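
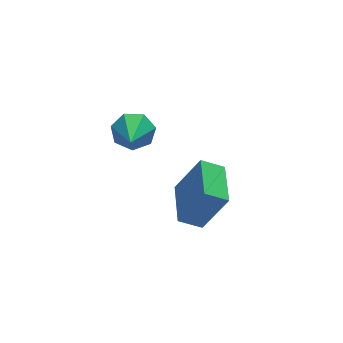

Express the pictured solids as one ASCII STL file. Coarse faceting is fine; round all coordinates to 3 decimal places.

solid 
facet normal -0.822 0.300 0.485
outer loop
vertex -2.47 -4.525 -2.626
vertex -1.708 -2.603 -2.522
vertex -3.384 -4.064 -4.46
endloop
endfacet
facet normal -0.368 -0.928 -0.050
outer loop
vertex -2.472 -4.397 -4.998
vertex -2.47 -4.525 -2.626
vertex -3.384 -4.064 -4.46
endloop
endfacet
facet normal -0.822 0.300 0.485
outer loop
vertex -3.384 -4.064 -4.46
vertex -1.708 -2.603 -2.522
vertex -2.622 -2.142 -4.356
endloop
endfacet
facet normal -0.435 0.220 -0.873
outer loop
vertex -2.622 -2.142 -4.356
vertex -2.472 -4.397 -4.998
vertex -3.384 -4.064 -4.46
endloop
endfacet
facet normal 0.435 -0.220 0.873
outer loop
vertex -2.47 -4.525 -2.626
vertex -0.796 -2.936 -3.06
vertex -1.708 -2.603 -2.522
endloop
endfacet
facet normal -0.368 -0.928 -0.050
outer loop
vertex -1.558 -4.858 -3.164
vertex -2.47 -4.525 -2.626
vertex -2.472 -4.397 -4.998
endloop
endfacet
facet normal 0.435 -0.220 0.873
outer loop
vertex -1.558 -4.858 -3.164
vertex -0.796 -2.936 -3.06
vertex -2.47 -4.525 -2.626
endloop
endfacet
facet normal 0.368 0.928 0.050
outer loop
vertex -1.708 -2.603 -2.522
vertex -0.796 -2.936 -3.06
vertex -2.622 -2.142 -4.356
endloop
endfacet
facet normal -0.435 0.220 -0.873
outer loop
vertex -1.71 -2.475 -4.894
vertex -2.472 -4.397 -4.998
vertex -2.622 -2.142 -4.356
endloop
endfacet
facet normal 0.368 0.928 0.050
outer loop
vertex -2.622 -2.142 -4.356
vertex -0.796 -2.936 -3.06
vertex -1.71 -2.475 -4.894
endloop
endfacet
facet normal 0.822 -0.300 -0.485
outer loop
vertex -1.71 -2.475 -4.894
vertex -1.558 -4.858 -3.164
vertex -2.472 -4.397 -4.998
endloop
endfacet
facet normal 0.822 -0.300 -0.485
outer loop
vertex -0.796 -2.936 -3.06
vertex -1.558 -4.858 -3.164
vertex -1.71 -2.475 -4.894
endloop
endfacet
facet normal 0.395 0.781 -0.483
outer loop
vertex -2.362 0.745 -4.138
vertex -2.889 1.343 -3.602
vertex -2.008 1.004 -3.429
endloop
endfacet
facet normal 0.600 -0.800 -0.008
outer loop
vertex -2.362 0.745 -4.138
vertex -2.008 1.004 -3.429
vertex -3.711 -0.283 -2.598
endloop
endfacet
facet normal 0.395 0.782 -0.482
outer loop
vertex -2.008 1.004 -3.429
vertex -2.889 1.343 -3.602
vertex -2.317 1.517 -2.851
endloop
endfacet
facet normal 0.624 -0.388 0.678
outer loop
vertex -2.008 1.004 -3.429
vertex -2.317 1.517 -2.851
vertex -3.711 -0.283 -2.598
endloop
endfacet
facet normal 0.396 0.781 -0.483
outer loop
vertex -2.317 1.517 -2.851
vertex -2.889 1.343 -3.602
vertex -3.057 1.9 -2.838
endloop
endfacet
facet normal 0.064 0.090 0.994
outer loop
vertex -2.317 1.517 -2.851
vertex -3.057 1.9 -2.838
vertex -3.711 -0.283 -2.598
endloop
endfacet
facet normal 0.396 0.781 -0.483
outer loop
vertex -3.057 1.9 -2.838
vertex -2.889 1.343 -3.602
vertex -3.67 1.863 -3.401
endloop
endfacet
facet normal -0.659 0.274 0.700
outer loop
vertex -3.057 1.9 -2.838
vertex -3.67 1.863 -3.401
vertex -3.711 -0.283 -2.598
endloop
endfacet
facet normal 0.396 0.781 -0.483
outer loop
vertex -3.67 1.863 -3.401
vertex -2.889 1.343 -3.602
vertex -3.695 1.434 -4.115
endloop
endfacet
facet normal -0.999 0.026 0.019
outer loop
vertex -3.67 1.863 -3.401
vertex -3.695 1.434 -4.115
vertex -3.711 -0.283 -2.598
endloop
endfacet
facet normal 0.395 0.782 -0.483
outer loop
vertex -3.695 1.434 -4.115
vertex -2.889 1.343 -3.602
vertex -3.113 0.937 -4.443
endloop
endfacet
facet normal -0.702 -0.468 -0.537
outer loop
vertex -3.695 1.434 -4.115
vertex -3.113 0.937 -4.443
vertex -3.711 -0.283 -2.598
endloop
endfacet
facet normal 0.396 0.781 -0.483
outer loop
vertex -3.113 0.937 -4.443
vertex -2.889 1.343 -3.602
vertex -2.362 0.745 -4.138
endloop
endfacet
facet normal 0.010 -0.836 -0.549
outer loop
vertex -3.113 0.937 -4.443
vertex -2.362 0.745 -4.138
vertex -3.711 -0.283 -2.598
endloop
endfacet

endsolid


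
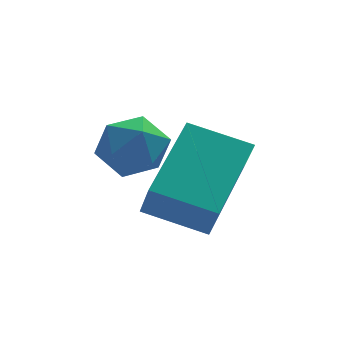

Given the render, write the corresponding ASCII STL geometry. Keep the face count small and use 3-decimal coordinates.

solid 
facet normal -0.599 0.698 -0.393
outer loop
vertex -1.19 3.133 -0.027
vertex -1.756 2.882 0.389
vertex -1.307 3.416 0.653
endloop
endfacet
facet normal 0.077 0.925 -0.372
outer loop
vertex -1.19 3.133 -0.027
vertex -1.307 3.416 0.653
vertex -0.612 3.267 0.426
endloop
endfacet
facet normal 0.476 0.467 -0.745
outer loop
vertex -1.19 3.133 -0.027
vertex -0.612 3.267 0.426
vertex -0.632 2.64 0.02
endloop
endfacet
facet normal 0.046 -0.043 -0.998
outer loop
vertex -1.19 3.133 -0.027
vertex -0.632 2.64 0.02
vertex -1.339 2.402 -0.002
endloop
endfacet
facet normal -0.617 0.099 -0.780
outer loop
vertex -1.19 3.133 -0.027
vertex -1.339 2.402 -0.002
vertex -1.756 2.882 0.389
endloop
endfacet
facet normal 0.295 0.905 0.308
outer loop
vertex -0.612 3.267 0.426
vertex -1.307 3.416 0.653
vertex -0.821 3.098 1.122
endloop
endfacet
facet normal -0.799 0.537 0.273
outer loop
vertex -1.307 3.416 0.653
vertex -1.756 2.882 0.389
vertex -1.528 2.86 1.1
endloop
endfacet
facet normal -0.829 -0.432 -0.354
outer loop
vertex -1.756 2.882 0.389
vertex -1.339 2.402 -0.002
vertex -1.548 2.233 0.694
endloop
endfacet
facet normal 0.246 -0.665 -0.705
outer loop
vertex -1.339 2.402 -0.002
vertex -0.632 2.64 0.02
vertex -0.853 2.084 0.467
endloop
endfacet
facet normal 0.941 0.162 -0.297
outer loop
vertex -0.632 2.64 0.02
vertex -0.612 3.267 0.426
vertex -0.404 2.618 0.731
endloop
endfacet
facet normal -0.046 0.043 0.998
outer loop
vertex -0.97 2.367 1.147
vertex -0.821 3.098 1.122
vertex -1.528 2.86 1.1
endloop
endfacet
facet normal -0.476 -0.467 0.745
outer loop
vertex -0.97 2.367 1.147
vertex -1.528 2.86 1.1
vertex -1.548 2.233 0.694
endloop
endfacet
facet normal -0.077 -0.925 0.372
outer loop
vertex -0.97 2.367 1.147
vertex -1.548 2.233 0.694
vertex -0.853 2.084 0.467
endloop
endfacet
facet normal 0.599 -0.698 0.393
outer loop
vertex -0.97 2.367 1.147
vertex -0.853 2.084 0.467
vertex -0.404 2.618 0.731
endloop
endfacet
facet normal 0.617 -0.099 0.780
outer loop
vertex -0.97 2.367 1.147
vertex -0.404 2.618 0.731
vertex -0.821 3.098 1.122
endloop
endfacet
facet normal -0.246 0.665 0.705
outer loop
vertex -1.528 2.86 1.1
vertex -0.821 3.098 1.122
vertex -1.307 3.416 0.653
endloop
endfacet
facet normal -0.941 -0.162 0.297
outer loop
vertex -1.548 2.233 0.694
vertex -1.528 2.86 1.1
vertex -1.756 2.882 0.389
endloop
endfacet
facet normal -0.295 -0.905 -0.308
outer loop
vertex -0.853 2.084 0.467
vertex -1.548 2.233 0.694
vertex -1.339 2.402 -0.002
endloop
endfacet
facet normal 0.799 -0.537 -0.273
outer loop
vertex -0.404 2.618 0.731
vertex -0.853 2.084 0.467
vertex -0.632 2.64 0.02
endloop
endfacet
facet normal 0.829 0.432 0.354
outer loop
vertex -0.821 3.098 1.122
vertex -0.404 2.618 0.731
vertex -0.612 3.267 0.426
endloop
endfacet
facet normal -0.516 -0.750 -0.415
outer loop
vertex 0.293 1.767 -0.799
vertex -0.878 2.337 -0.374
vertex 0.232 2.292 -1.672
endloop
endfacet
facet normal 0.855 -0.416 -0.310
outer loop
vertex 1.258 3.783 -0.846
vertex 0.293 1.767 -0.799
vertex 0.232 2.292 -1.672
endloop
endfacet
facet normal -0.516 -0.750 -0.415
outer loop
vertex 0.232 2.292 -1.672
vertex -0.878 2.337 -0.374
vertex -0.939 2.862 -1.247
endloop
endfacet
facet normal -0.060 0.515 -0.855
outer loop
vertex -0.939 2.862 -1.247
vertex 1.258 3.783 -0.846
vertex 0.232 2.292 -1.672
endloop
endfacet
facet normal 0.060 -0.515 0.855
outer loop
vertex 0.293 1.767 -0.799
vertex 0.148 3.828 0.452
vertex -0.878 2.337 -0.374
endloop
endfacet
facet normal 0.855 -0.416 -0.310
outer loop
vertex 1.319 3.258 0.027
vertex 0.293 1.767 -0.799
vertex 1.258 3.783 -0.846
endloop
endfacet
facet normal 0.060 -0.515 0.855
outer loop
vertex 1.319 3.258 0.027
vertex 0.148 3.828 0.452
vertex 0.293 1.767 -0.799
endloop
endfacet
facet normal -0.855 0.416 0.310
outer loop
vertex -0.878 2.337 -0.374
vertex 0.148 3.828 0.452
vertex -0.939 2.862 -1.247
endloop
endfacet
facet normal -0.060 0.515 -0.855
outer loop
vertex 0.087 4.353 -0.421
vertex 1.258 3.783 -0.846
vertex -0.939 2.862 -1.247
endloop
endfacet
facet normal -0.855 0.416 0.310
outer loop
vertex -0.939 2.862 -1.247
vertex 0.148 3.828 0.452
vertex 0.087 4.353 -0.421
endloop
endfacet
facet normal 0.516 0.750 0.415
outer loop
vertex 0.087 4.353 -0.421
vertex 1.319 3.258 0.027
vertex 1.258 3.783 -0.846
endloop
endfacet
facet normal 0.516 0.750 0.415
outer loop
vertex 0.148 3.828 0.452
vertex 1.319 3.258 0.027
vertex 0.087 4.353 -0.421
endloop
endfacet

endsolid


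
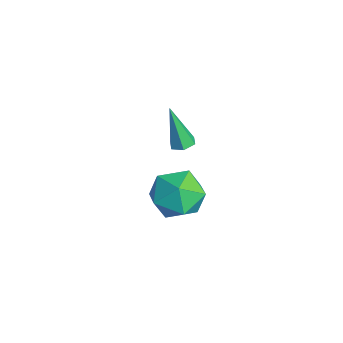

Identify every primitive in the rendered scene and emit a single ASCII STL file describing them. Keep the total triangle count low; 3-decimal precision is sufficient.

solid 
facet normal 0.202 0.196 -0.960
outer loop
vertex -3.379 2.356 -2.035
vertex -3.717 1.989 -2.181
vertex -3.878 2.479 -2.115
endloop
endfacet
facet normal 0.145 0.882 0.449
outer loop
vertex -3.379 2.356 -2.035
vertex -3.878 2.479 -2.115
vertex -4.103 1.611 -0.339
endloop
endfacet
facet normal 0.202 0.196 -0.960
outer loop
vertex -3.878 2.479 -2.115
vertex -3.717 1.989 -2.181
vertex -4.216 2.112 -2.261
endloop
endfacet
facet normal -0.759 0.617 0.206
outer loop
vertex -3.878 2.479 -2.115
vertex -4.216 2.112 -2.261
vertex -4.103 1.611 -0.339
endloop
endfacet
facet normal 0.202 0.196 -0.960
outer loop
vertex -4.216 2.112 -2.261
vertex -3.717 1.989 -2.181
vertex -4.055 1.622 -2.327
endloop
endfacet
facet normal -0.951 -0.309 -0.025
outer loop
vertex -4.216 2.112 -2.261
vertex -4.055 1.622 -2.327
vertex -4.103 1.611 -0.339
endloop
endfacet
facet normal 0.201 0.197 -0.960
outer loop
vertex -4.055 1.622 -2.327
vertex -3.717 1.989 -2.181
vertex -3.556 1.499 -2.248
endloop
endfacet
facet normal -0.238 -0.971 -0.011
outer loop
vertex -4.055 1.622 -2.327
vertex -3.556 1.499 -2.248
vertex -4.103 1.611 -0.339
endloop
endfacet
facet normal 0.201 0.197 -0.960
outer loop
vertex -3.556 1.499 -2.248
vertex -3.717 1.989 -2.181
vertex -3.218 1.866 -2.102
endloop
endfacet
facet normal 0.667 -0.707 0.233
outer loop
vertex -3.556 1.499 -2.248
vertex -3.218 1.866 -2.102
vertex -4.103 1.611 -0.339
endloop
endfacet
facet normal 0.201 0.197 -0.960
outer loop
vertex -3.218 1.866 -2.102
vertex -3.717 1.989 -2.181
vertex -3.379 2.356 -2.035
endloop
endfacet
facet normal 0.859 0.219 0.463
outer loop
vertex -3.218 1.866 -2.102
vertex -3.379 2.356 -2.035
vertex -4.103 1.611 -0.339
endloop
endfacet
facet normal -0.088 -0.068 0.994
outer loop
vertex 0.29 0.902 0.205
vertex 0.164 -0.202 0.118
vertex 1.182 0.236 0.238
endloop
endfacet
facet normal 0.329 0.481 0.813
outer loop
vertex 0.29 0.902 0.205
vertex 1.182 0.236 0.238
vertex 1.219 1.188 -0.34
endloop
endfacet
facet normal -0.051 0.917 0.395
outer loop
vertex 0.29 0.902 0.205
vertex 1.219 1.188 -0.34
vertex 0.224 1.339 -0.818
endloop
endfacet
facet normal -0.702 0.637 0.318
outer loop
vertex 0.29 0.902 0.205
vertex 0.224 1.339 -0.818
vertex -0.428 0.48 -0.536
endloop
endfacet
facet normal -0.726 0.029 0.687
outer loop
vertex 0.29 0.902 0.205
vertex -0.428 0.48 -0.536
vertex 0.164 -0.202 0.118
endloop
endfacet
facet normal 0.874 0.227 0.429
outer loop
vertex 1.219 1.188 -0.34
vertex 1.182 0.236 0.238
vertex 1.668 0.26 -0.764
endloop
endfacet
facet normal 0.200 -0.662 0.722
outer loop
vertex 1.182 0.236 0.238
vertex 0.164 -0.202 0.118
vertex 1.016 -0.599 -0.482
endloop
endfacet
facet normal -0.832 -0.506 0.226
outer loop
vertex 0.164 -0.202 0.118
vertex -0.428 0.48 -0.536
vertex 0.021 -0.448 -0.96
endloop
endfacet
facet normal -0.794 0.480 -0.374
outer loop
vertex -0.428 0.48 -0.536
vertex 0.224 1.339 -0.818
vertex 0.058 0.504 -1.538
endloop
endfacet
facet normal 0.261 0.933 -0.248
outer loop
vertex 0.224 1.339 -0.818
vertex 1.219 1.188 -0.34
vertex 1.076 0.942 -1.418
endloop
endfacet
facet normal 0.702 -0.637 -0.318
outer loop
vertex 0.95 -0.162 -1.505
vertex 1.668 0.26 -0.764
vertex 1.016 -0.599 -0.482
endloop
endfacet
facet normal 0.051 -0.917 -0.395
outer loop
vertex 0.95 -0.162 -1.505
vertex 1.016 -0.599 -0.482
vertex 0.021 -0.448 -0.96
endloop
endfacet
facet normal -0.329 -0.481 -0.813
outer loop
vertex 0.95 -0.162 -1.505
vertex 0.021 -0.448 -0.96
vertex 0.058 0.504 -1.538
endloop
endfacet
facet normal 0.088 0.068 -0.994
outer loop
vertex 0.95 -0.162 -1.505
vertex 0.058 0.504 -1.538
vertex 1.076 0.942 -1.418
endloop
endfacet
facet normal 0.726 -0.029 -0.687
outer loop
vertex 0.95 -0.162 -1.505
vertex 1.076 0.942 -1.418
vertex 1.668 0.26 -0.764
endloop
endfacet
facet normal 0.794 -0.480 0.374
outer loop
vertex 1.016 -0.599 -0.482
vertex 1.668 0.26 -0.764
vertex 1.182 0.236 0.238
endloop
endfacet
facet normal -0.261 -0.933 0.248
outer loop
vertex 0.021 -0.448 -0.96
vertex 1.016 -0.599 -0.482
vertex 0.164 -0.202 0.118
endloop
endfacet
facet normal -0.874 -0.227 -0.429
outer loop
vertex 0.058 0.504 -1.538
vertex 0.021 -0.448 -0.96
vertex -0.428 0.48 -0.536
endloop
endfacet
facet normal -0.200 0.662 -0.722
outer loop
vertex 1.076 0.942 -1.418
vertex 0.058 0.504 -1.538
vertex 0.224 1.339 -0.818
endloop
endfacet
facet normal 0.832 0.506 -0.226
outer loop
vertex 1.668 0.26 -0.764
vertex 1.076 0.942 -1.418
vertex 1.219 1.188 -0.34
endloop
endfacet

endsolid


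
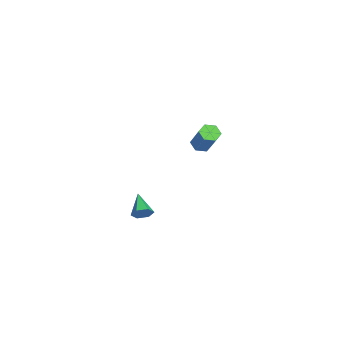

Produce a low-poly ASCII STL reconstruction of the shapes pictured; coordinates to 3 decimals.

solid 
facet normal -0.618 -0.152 -0.771
outer loop
vertex -3.881 0.167 1.354
vertex -4.259 0.507 1.59
vertex -3.874 0.716 1.24
endloop
endfacet
facet normal 0.785 -0.135 -0.604
outer loop
vertex -3.881 0.167 1.354
vertex -3.874 0.716 1.24
vertex -2.804 0.433 2.694
endloop
endfacet
facet normal 0.785 -0.136 -0.604
outer loop
vertex -2.804 0.433 2.694
vertex -3.874 0.716 1.24
vertex -2.797 0.981 2.58
endloop
endfacet
facet normal 0.619 0.152 0.770
outer loop
vertex -2.804 0.433 2.694
vertex -2.797 0.981 2.58
vertex -3.181 0.773 2.93
endloop
endfacet
facet normal -0.618 -0.153 -0.771
outer loop
vertex -3.874 0.716 1.24
vertex -4.259 0.507 1.59
vertex -4.252 1.055 1.476
endloop
endfacet
facet normal 0.402 0.781 -0.478
outer loop
vertex -3.874 0.716 1.24
vertex -4.252 1.055 1.476
vertex -2.797 0.981 2.58
endloop
endfacet
facet normal 0.403 0.780 -0.479
outer loop
vertex -2.797 0.981 2.58
vertex -4.252 1.055 1.476
vertex -3.175 1.321 2.816
endloop
endfacet
facet normal 0.619 0.153 0.770
outer loop
vertex -2.797 0.981 2.58
vertex -3.175 1.321 2.816
vertex -3.181 0.773 2.93
endloop
endfacet
facet normal -0.619 -0.152 -0.770
outer loop
vertex -4.252 1.055 1.476
vertex -4.259 0.507 1.59
vertex -4.636 0.847 1.826
endloop
endfacet
facet normal -0.382 0.916 0.125
outer loop
vertex -4.252 1.055 1.476
vertex -4.636 0.847 1.826
vertex -3.175 1.321 2.816
endloop
endfacet
facet normal -0.382 0.916 0.125
outer loop
vertex -3.175 1.321 2.816
vertex -4.636 0.847 1.826
vertex -3.559 1.113 3.166
endloop
endfacet
facet normal 0.619 0.153 0.770
outer loop
vertex -3.175 1.321 2.816
vertex -3.559 1.113 3.166
vertex -3.181 0.773 2.93
endloop
endfacet
facet normal -0.619 -0.152 -0.770
outer loop
vertex -4.636 0.847 1.826
vertex -4.259 0.507 1.59
vertex -4.643 0.299 1.94
endloop
endfacet
facet normal -0.785 0.136 0.604
outer loop
vertex -4.636 0.847 1.826
vertex -4.643 0.299 1.94
vertex -3.559 1.113 3.166
endloop
endfacet
facet normal -0.785 0.135 0.604
outer loop
vertex -3.559 1.113 3.166
vertex -4.643 0.299 1.94
vertex -3.566 0.564 3.28
endloop
endfacet
facet normal 0.618 0.152 0.771
outer loop
vertex -3.559 1.113 3.166
vertex -3.566 0.564 3.28
vertex -3.181 0.773 2.93
endloop
endfacet
facet normal -0.619 -0.153 -0.770
outer loop
vertex -4.643 0.299 1.94
vertex -4.259 0.507 1.59
vertex -4.265 -0.041 1.704
endloop
endfacet
facet normal -0.403 -0.780 0.478
outer loop
vertex -4.643 0.299 1.94
vertex -4.265 -0.041 1.704
vertex -3.566 0.564 3.28
endloop
endfacet
facet normal -0.402 -0.781 0.478
outer loop
vertex -3.566 0.564 3.28
vertex -4.265 -0.041 1.704
vertex -3.188 0.225 3.044
endloop
endfacet
facet normal 0.618 0.153 0.771
outer loop
vertex -3.566 0.564 3.28
vertex -3.188 0.225 3.044
vertex -3.181 0.773 2.93
endloop
endfacet
facet normal -0.619 -0.153 -0.770
outer loop
vertex -4.265 -0.041 1.704
vertex -4.259 0.507 1.59
vertex -3.881 0.167 1.354
endloop
endfacet
facet normal 0.382 -0.916 -0.125
outer loop
vertex -4.265 -0.041 1.704
vertex -3.881 0.167 1.354
vertex -3.188 0.225 3.044
endloop
endfacet
facet normal 0.382 -0.916 -0.125
outer loop
vertex -3.188 0.225 3.044
vertex -3.881 0.167 1.354
vertex -2.804 0.433 2.694
endloop
endfacet
facet normal 0.619 0.152 0.770
outer loop
vertex -3.188 0.225 3.044
vertex -2.804 0.433 2.694
vertex -3.181 0.773 2.93
endloop
endfacet
facet normal 0.865 0.068 -0.496
outer loop
vertex 3.108 -2.867 1.795
vertex 2.884 -3.096 1.373
vertex 2.873 -2.569 1.426
endloop
endfacet
facet normal -0.075 0.752 0.655
outer loop
vertex 3.108 -2.867 1.795
vertex 2.873 -2.569 1.426
vertex 1.776 -3.184 2.007
endloop
endfacet
facet normal 0.866 0.068 -0.495
outer loop
vertex 2.873 -2.569 1.426
vertex 2.884 -3.096 1.373
vertex 2.649 -2.797 1.003
endloop
endfacet
facet normal -0.545 0.824 -0.156
outer loop
vertex 2.873 -2.569 1.426
vertex 2.649 -2.797 1.003
vertex 1.776 -3.184 2.007
endloop
endfacet
facet normal 0.866 0.068 -0.495
outer loop
vertex 2.649 -2.797 1.003
vertex 2.884 -3.096 1.373
vertex 2.66 -3.324 0.95
endloop
endfacet
facet normal -0.763 0.049 -0.645
outer loop
vertex 2.649 -2.797 1.003
vertex 2.66 -3.324 0.95
vertex 1.776 -3.184 2.007
endloop
endfacet
facet normal 0.865 0.071 -0.496
outer loop
vertex 2.66 -3.324 0.95
vertex 2.884 -3.096 1.373
vertex 2.896 -3.623 1.319
endloop
endfacet
facet normal -0.510 -0.798 -0.321
outer loop
vertex 2.66 -3.324 0.95
vertex 2.896 -3.623 1.319
vertex 1.776 -3.184 2.007
endloop
endfacet
facet normal 0.866 0.070 -0.495
outer loop
vertex 2.896 -3.623 1.319
vertex 2.884 -3.096 1.373
vertex 3.119 -3.395 1.742
endloop
endfacet
facet normal -0.040 -0.871 0.490
outer loop
vertex 2.896 -3.623 1.319
vertex 3.119 -3.395 1.742
vertex 1.776 -3.184 2.007
endloop
endfacet
facet normal 0.866 0.068 -0.496
outer loop
vertex 3.119 -3.395 1.742
vertex 2.884 -3.096 1.373
vertex 3.108 -2.867 1.795
endloop
endfacet
facet normal 0.178 -0.095 0.979
outer loop
vertex 3.119 -3.395 1.742
vertex 3.108 -2.867 1.795
vertex 1.776 -3.184 2.007
endloop
endfacet

endsolid


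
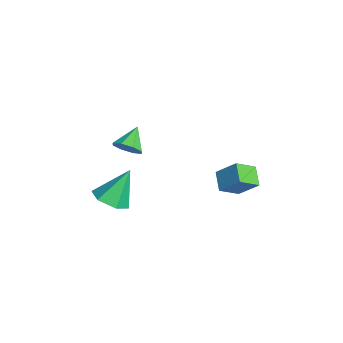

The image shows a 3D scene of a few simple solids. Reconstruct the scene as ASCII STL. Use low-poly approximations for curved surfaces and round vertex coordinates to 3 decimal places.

solid 
facet normal 0.627 -0.511 -0.589
outer loop
vertex 0.167 -2.294 1.268
vertex -0.378 -2.89 1.205
vertex -0.218 -2.214 0.789
endloop
endfacet
facet normal 0.122 0.990 0.067
outer loop
vertex 0.167 -2.294 1.268
vertex -0.218 -2.214 0.789
vertex -1.262 -2.17 2.035
endloop
endfacet
facet normal 0.627 -0.511 -0.589
outer loop
vertex -0.218 -2.214 0.789
vertex -0.378 -2.89 1.205
vertex -0.697 -2.53 0.553
endloop
endfacet
facet normal -0.387 0.851 -0.354
outer loop
vertex -0.218 -2.214 0.789
vertex -0.697 -2.53 0.553
vertex -1.262 -2.17 2.035
endloop
endfacet
facet normal 0.627 -0.510 -0.589
outer loop
vertex -0.697 -2.53 0.553
vertex -0.378 -2.89 1.205
vertex -0.989 -3.057 0.699
endloop
endfacet
facet normal -0.842 0.354 -0.407
outer loop
vertex -0.697 -2.53 0.553
vertex -0.989 -3.057 0.699
vertex -1.262 -2.17 2.035
endloop
endfacet
facet normal 0.627 -0.511 -0.588
outer loop
vertex -0.989 -3.057 0.699
vertex -0.378 -2.89 1.205
vertex -0.923 -3.486 1.142
endloop
endfacet
facet normal -0.976 -0.211 -0.059
outer loop
vertex -0.989 -3.057 0.699
vertex -0.923 -3.486 1.142
vertex -1.262 -2.17 2.035
endloop
endfacet
facet normal 0.627 -0.511 -0.589
outer loop
vertex -0.923 -3.486 1.142
vertex -0.378 -2.89 1.205
vertex -0.538 -3.566 1.621
endloop
endfacet
facet normal -0.709 -0.512 0.485
outer loop
vertex -0.923 -3.486 1.142
vertex -0.538 -3.566 1.621
vertex -1.262 -2.17 2.035
endloop
endfacet
facet normal 0.628 -0.510 -0.588
outer loop
vertex -0.538 -3.566 1.621
vertex -0.378 -2.89 1.205
vertex -0.06 -3.25 1.857
endloop
endfacet
facet normal -0.201 -0.373 0.906
outer loop
vertex -0.538 -3.566 1.621
vertex -0.06 -3.25 1.857
vertex -1.262 -2.17 2.035
endloop
endfacet
facet normal 0.627 -0.511 -0.588
outer loop
vertex -0.06 -3.25 1.857
vertex -0.378 -2.89 1.205
vertex 0.232 -2.723 1.71
endloop
endfacet
facet normal 0.255 0.126 0.959
outer loop
vertex -0.06 -3.25 1.857
vertex 0.232 -2.723 1.71
vertex -1.262 -2.17 2.035
endloop
endfacet
facet normal 0.627 -0.511 -0.588
outer loop
vertex 0.232 -2.723 1.71
vertex -0.378 -2.89 1.205
vertex 0.167 -2.294 1.268
endloop
endfacet
facet normal 0.388 0.689 0.612
outer loop
vertex 0.232 -2.723 1.71
vertex 0.167 -2.294 1.268
vertex -1.262 -2.17 2.035
endloop
endfacet
facet normal 0.166 -0.520 -0.838
outer loop
vertex 0.662 -3.706 -2.365
vertex -0.374 -3.791 -2.518
vertex 0.151 -2.976 -2.92
endloop
endfacet
facet normal 0.722 0.661 0.204
outer loop
vertex 0.662 -3.706 -2.365
vertex 0.151 -2.976 -2.92
vertex -0.726 -2.689 -0.742
endloop
endfacet
facet normal 0.167 -0.520 -0.838
outer loop
vertex 0.151 -2.976 -2.92
vertex -0.374 -3.791 -2.518
vertex -0.884 -3.061 -3.073
endloop
endfacet
facet normal -0.058 0.986 -0.153
outer loop
vertex 0.151 -2.976 -2.92
vertex -0.884 -3.061 -3.073
vertex -0.726 -2.689 -0.742
endloop
endfacet
facet normal 0.167 -0.520 -0.838
outer loop
vertex -0.884 -3.061 -3.073
vertex -0.374 -3.791 -2.518
vertex -1.409 -3.876 -2.671
endloop
endfacet
facet normal -0.846 0.532 -0.027
outer loop
vertex -0.884 -3.061 -3.073
vertex -1.409 -3.876 -2.671
vertex -0.726 -2.689 -0.742
endloop
endfacet
facet normal 0.167 -0.520 -0.838
outer loop
vertex -1.409 -3.876 -2.671
vertex -0.374 -3.791 -2.518
vertex -0.898 -4.607 -2.116
endloop
endfacet
facet normal -0.854 -0.250 0.456
outer loop
vertex -1.409 -3.876 -2.671
vertex -0.898 -4.607 -2.116
vertex -0.726 -2.689 -0.742
endloop
endfacet
facet normal 0.167 -0.520 -0.838
outer loop
vertex -0.898 -4.607 -2.116
vertex -0.374 -3.791 -2.518
vertex 0.137 -4.522 -1.963
endloop
endfacet
facet normal -0.073 -0.576 0.814
outer loop
vertex -0.898 -4.607 -2.116
vertex 0.137 -4.522 -1.963
vertex -0.726 -2.689 -0.742
endloop
endfacet
facet normal 0.166 -0.520 -0.838
outer loop
vertex 0.137 -4.522 -1.963
vertex -0.374 -3.791 -2.518
vertex 0.662 -3.706 -2.365
endloop
endfacet
facet normal 0.716 -0.121 0.688
outer loop
vertex 0.137 -4.522 -1.963
vertex 0.662 -3.706 -2.365
vertex -0.726 -2.689 -0.742
endloop
endfacet
facet normal -0.449 -0.566 -0.691
outer loop
vertex 0.321 1.565 -2.331
vertex -0.718 1.666 -1.738
vertex 0.024 2.664 -3.038
endloop
endfacet
facet normal 0.865 -0.084 -0.494
outer loop
vertex 0.698 3.514 -2.002
vertex 0.321 1.565 -2.331
vertex 0.024 2.664 -3.038
endloop
endfacet
facet normal -0.449 -0.567 -0.691
outer loop
vertex 0.024 2.664 -3.038
vertex -0.718 1.666 -1.738
vertex -1.015 2.765 -2.446
endloop
endfacet
facet normal -0.221 0.820 -0.528
outer loop
vertex -1.015 2.765 -2.446
vertex 0.698 3.514 -2.002
vertex 0.024 2.664 -3.038
endloop
endfacet
facet normal 0.222 -0.820 0.528
outer loop
vertex 0.321 1.565 -2.331
vertex -0.044 2.516 -0.702
vertex -0.718 1.666 -1.738
endloop
endfacet
facet normal 0.866 -0.084 -0.494
outer loop
vertex 0.995 2.415 -1.294
vertex 0.321 1.565 -2.331
vertex 0.698 3.514 -2.002
endloop
endfacet
facet normal 0.221 -0.820 0.528
outer loop
vertex 0.995 2.415 -1.294
vertex -0.044 2.516 -0.702
vertex 0.321 1.565 -2.331
endloop
endfacet
facet normal -0.865 0.084 0.494
outer loop
vertex -0.718 1.666 -1.738
vertex -0.044 2.516 -0.702
vertex -1.015 2.765 -2.446
endloop
endfacet
facet normal -0.222 0.820 -0.528
outer loop
vertex -0.341 3.615 -1.409
vertex 0.698 3.514 -2.002
vertex -1.015 2.765 -2.446
endloop
endfacet
facet normal -0.866 0.084 0.494
outer loop
vertex -1.015 2.765 -2.446
vertex -0.044 2.516 -0.702
vertex -0.341 3.615 -1.409
endloop
endfacet
facet normal 0.449 0.566 0.691
outer loop
vertex -0.341 3.615 -1.409
vertex 0.995 2.415 -1.294
vertex 0.698 3.514 -2.002
endloop
endfacet
facet normal 0.449 0.566 0.691
outer loop
vertex -0.044 2.516 -0.702
vertex 0.995 2.415 -1.294
vertex -0.341 3.615 -1.409
endloop
endfacet

endsolid


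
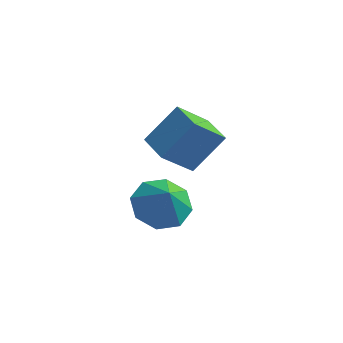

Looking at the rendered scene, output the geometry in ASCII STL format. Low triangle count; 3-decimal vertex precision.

solid 
facet normal -0.697 0.717 -0.022
outer loop
vertex 0.827 -2.32 2.001
vertex 1.666 -1.469 3.153
vertex 1.646 -1.559 0.842
endloop
endfacet
facet normal -0.506 -0.512 -0.694
outer loop
vertex 2.454 -2.391 0.867
vertex 0.827 -2.32 2.001
vertex 1.646 -1.559 0.842
endloop
endfacet
facet normal -0.696 0.718 -0.022
outer loop
vertex 1.646 -1.559 0.842
vertex 1.666 -1.469 3.153
vertex 2.486 -0.709 1.994
endloop
endfacet
facet normal 0.509 0.472 -0.720
outer loop
vertex 2.486 -0.709 1.994
vertex 2.454 -2.391 0.867
vertex 1.646 -1.559 0.842
endloop
endfacet
facet normal -0.509 -0.473 0.720
outer loop
vertex 0.827 -2.32 2.001
vertex 2.474 -2.301 3.178
vertex 1.666 -1.469 3.153
endloop
endfacet
facet normal -0.506 -0.512 -0.694
outer loop
vertex 1.634 -3.151 2.026
vertex 0.827 -2.32 2.001
vertex 2.454 -2.391 0.867
endloop
endfacet
facet normal -0.509 -0.472 0.720
outer loop
vertex 1.634 -3.151 2.026
vertex 2.474 -2.301 3.178
vertex 0.827 -2.32 2.001
endloop
endfacet
facet normal 0.506 0.512 0.694
outer loop
vertex 1.666 -1.469 3.153
vertex 2.474 -2.301 3.178
vertex 2.486 -0.709 1.994
endloop
endfacet
facet normal 0.509 0.472 -0.720
outer loop
vertex 3.293 -1.54 2.019
vertex 2.454 -2.391 0.867
vertex 2.486 -0.709 1.994
endloop
endfacet
facet normal 0.506 0.512 0.694
outer loop
vertex 2.486 -0.709 1.994
vertex 2.474 -2.301 3.178
vertex 3.293 -1.54 2.019
endloop
endfacet
facet normal 0.697 -0.717 0.023
outer loop
vertex 3.293 -1.54 2.019
vertex 1.634 -3.151 2.026
vertex 2.454 -2.391 0.867
endloop
endfacet
facet normal 0.697 -0.717 0.021
outer loop
vertex 2.474 -2.301 3.178
vertex 1.634 -3.151 2.026
vertex 3.293 -1.54 2.019
endloop
endfacet
facet normal -0.325 0.336 -0.884
outer loop
vertex 2.227 -1.587 -1.995
vertex 1.232 -1.825 -1.719
vertex 1.852 -0.971 -1.623
endloop
endfacet
facet normal 0.847 0.224 0.482
outer loop
vertex 2.227 -1.587 -1.995
vertex 1.852 -0.971 -1.623
vertex 1.628 -2.235 -0.641
endloop
endfacet
facet normal -0.325 0.335 -0.884
outer loop
vertex 1.852 -0.971 -1.623
vertex 1.232 -1.825 -1.719
vertex 1.114 -0.856 -1.308
endloop
endfacet
facet normal 0.403 0.516 0.756
outer loop
vertex 1.852 -0.971 -1.623
vertex 1.114 -0.856 -1.308
vertex 1.628 -2.235 -0.641
endloop
endfacet
facet normal -0.325 0.335 -0.884
outer loop
vertex 1.114 -0.856 -1.308
vertex 1.232 -1.825 -1.719
vertex 0.444 -1.308 -1.233
endloop
endfacet
facet normal -0.156 0.382 0.911
outer loop
vertex 1.114 -0.856 -1.308
vertex 0.444 -1.308 -1.233
vertex 1.628 -2.235 -0.641
endloop
endfacet
facet normal -0.324 0.336 -0.884
outer loop
vertex 0.444 -1.308 -1.233
vertex 1.232 -1.825 -1.719
vertex 0.236 -2.063 -1.444
endloop
endfacet
facet normal -0.506 -0.100 0.856
outer loop
vertex 0.444 -1.308 -1.233
vertex 0.236 -2.063 -1.444
vertex 1.628 -2.235 -0.641
endloop
endfacet
facet normal -0.324 0.336 -0.884
outer loop
vertex 0.236 -2.063 -1.444
vertex 1.232 -1.825 -1.719
vertex 0.611 -2.679 -1.816
endloop
endfacet
facet normal -0.440 -0.645 0.625
outer loop
vertex 0.236 -2.063 -1.444
vertex 0.611 -2.679 -1.816
vertex 1.628 -2.235 -0.641
endloop
endfacet
facet normal -0.324 0.336 -0.884
outer loop
vertex 0.611 -2.679 -1.816
vertex 1.232 -1.825 -1.719
vertex 1.35 -2.795 -2.131
endloop
endfacet
facet normal 0.003 -0.936 0.351
outer loop
vertex 0.611 -2.679 -1.816
vertex 1.35 -2.795 -2.131
vertex 1.628 -2.235 -0.641
endloop
endfacet
facet normal -0.325 0.336 -0.884
outer loop
vertex 1.35 -2.795 -2.131
vertex 1.232 -1.825 -1.719
vertex 2.019 -2.342 -2.205
endloop
endfacet
facet normal 0.565 -0.802 0.196
outer loop
vertex 1.35 -2.795 -2.131
vertex 2.019 -2.342 -2.205
vertex 1.628 -2.235 -0.641
endloop
endfacet
facet normal -0.325 0.336 -0.884
outer loop
vertex 2.019 -2.342 -2.205
vertex 1.232 -1.825 -1.719
vertex 2.227 -1.587 -1.995
endloop
endfacet
facet normal 0.913 -0.321 0.250
outer loop
vertex 2.019 -2.342 -2.205
vertex 2.227 -1.587 -1.995
vertex 1.628 -2.235 -0.641
endloop
endfacet

endsolid


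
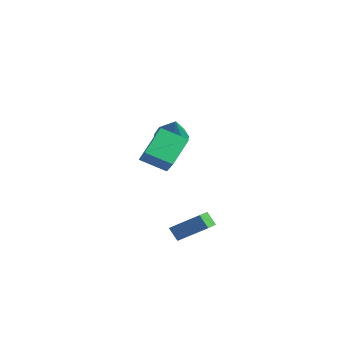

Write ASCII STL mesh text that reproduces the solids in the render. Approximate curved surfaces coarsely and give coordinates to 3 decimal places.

solid 
facet normal -0.651 -0.614 0.447
outer loop
vertex 1.63 -3.561 2.605
vertex 1.022 -2.016 3.842
vertex 0.538 -3.159 1.566
endloop
endfacet
facet normal 0.294 -0.746 -0.597
outer loop
vertex 1.658 -2.104 0.798
vertex 1.63 -3.561 2.605
vertex 0.538 -3.159 1.566
endloop
endfacet
facet normal -0.651 -0.614 0.447
outer loop
vertex 0.538 -3.159 1.566
vertex 1.022 -2.016 3.842
vertex -0.07 -1.615 2.803
endloop
endfacet
facet normal -0.700 0.258 -0.666
outer loop
vertex -0.07 -1.615 2.803
vertex 1.658 -2.104 0.798
vertex 0.538 -3.159 1.566
endloop
endfacet
facet normal 0.700 -0.258 0.666
outer loop
vertex 1.63 -3.561 2.605
vertex 2.142 -0.961 3.074
vertex 1.022 -2.016 3.842
endloop
endfacet
facet normal 0.294 -0.746 -0.597
outer loop
vertex 2.75 -2.505 1.837
vertex 1.63 -3.561 2.605
vertex 1.658 -2.104 0.798
endloop
endfacet
facet normal 0.700 -0.258 0.666
outer loop
vertex 2.75 -2.505 1.837
vertex 2.142 -0.961 3.074
vertex 1.63 -3.561 2.605
endloop
endfacet
facet normal -0.294 0.747 0.597
outer loop
vertex 1.022 -2.016 3.842
vertex 2.142 -0.961 3.074
vertex -0.07 -1.615 2.803
endloop
endfacet
facet normal -0.700 0.258 -0.666
outer loop
vertex 1.05 -0.559 2.035
vertex 1.658 -2.104 0.798
vertex -0.07 -1.615 2.803
endloop
endfacet
facet normal -0.294 0.746 0.597
outer loop
vertex -0.07 -1.615 2.803
vertex 2.142 -0.961 3.074
vertex 1.05 -0.559 2.035
endloop
endfacet
facet normal 0.651 0.614 -0.447
outer loop
vertex 1.05 -0.559 2.035
vertex 2.75 -2.505 1.837
vertex 1.658 -2.104 0.798
endloop
endfacet
facet normal 0.651 0.614 -0.446
outer loop
vertex 2.142 -0.961 3.074
vertex 2.75 -2.505 1.837
vertex 1.05 -0.559 2.035
endloop
endfacet
facet normal -0.506 0.829 -0.240
outer loop
vertex 1.975 -1.645 -3.357
vertex 3.241 -0.538 -2.203
vertex 2.562 -1.511 -4.13
endloop
endfacet
facet normal -0.621 -0.543 -0.566
outer loop
vertex 3.179 -2.522 -3.837
vertex 1.975 -1.645 -3.357
vertex 2.562 -1.511 -4.13
endloop
endfacet
facet normal -0.506 0.829 -0.240
outer loop
vertex 2.562 -1.511 -4.13
vertex 3.241 -0.538 -2.203
vertex 3.828 -0.404 -2.976
endloop
endfacet
facet normal 0.599 0.137 -0.789
outer loop
vertex 3.828 -0.404 -2.976
vertex 3.179 -2.522 -3.837
vertex 2.562 -1.511 -4.13
endloop
endfacet
facet normal -0.599 -0.137 0.789
outer loop
vertex 1.975 -1.645 -3.357
vertex 3.858 -1.549 -1.91
vertex 3.241 -0.538 -2.203
endloop
endfacet
facet normal -0.621 -0.543 -0.566
outer loop
vertex 2.592 -2.656 -3.064
vertex 1.975 -1.645 -3.357
vertex 3.179 -2.522 -3.837
endloop
endfacet
facet normal -0.599 -0.137 0.789
outer loop
vertex 2.592 -2.656 -3.064
vertex 3.858 -1.549 -1.91
vertex 1.975 -1.645 -3.357
endloop
endfacet
facet normal 0.621 0.543 0.566
outer loop
vertex 3.241 -0.538 -2.203
vertex 3.858 -1.549 -1.91
vertex 3.828 -0.404 -2.976
endloop
endfacet
facet normal 0.599 0.137 -0.789
outer loop
vertex 4.445 -1.415 -2.683
vertex 3.179 -2.522 -3.837
vertex 3.828 -0.404 -2.976
endloop
endfacet
facet normal 0.621 0.543 0.566
outer loop
vertex 3.828 -0.404 -2.976
vertex 3.858 -1.549 -1.91
vertex 4.445 -1.415 -2.683
endloop
endfacet
facet normal 0.506 -0.829 0.240
outer loop
vertex 4.445 -1.415 -2.683
vertex 2.592 -2.656 -3.064
vertex 3.179 -2.522 -3.837
endloop
endfacet
facet normal 0.506 -0.829 0.240
outer loop
vertex 3.858 -1.549 -1.91
vertex 2.592 -2.656 -3.064
vertex 4.445 -1.415 -2.683
endloop
endfacet
facet normal -0.489 0.206 -0.847
outer loop
vertex -3.474 3.357 0.19
vertex -4.043 2.494 0.309
vertex -4.14 3.486 0.606
endloop
endfacet
facet normal 0.440 0.767 0.466
outer loop
vertex -3.474 3.357 0.19
vertex -4.14 3.486 0.606
vertex -3.117 2.106 1.911
endloop
endfacet
facet normal -0.489 0.206 -0.847
outer loop
vertex -4.14 3.486 0.606
vertex -4.043 2.494 0.309
vertex -4.749 3.034 0.848
endloop
endfacet
facet normal -0.152 0.617 0.772
outer loop
vertex -4.14 3.486 0.606
vertex -4.749 3.034 0.848
vertex -3.117 2.106 1.911
endloop
endfacet
facet normal -0.490 0.205 -0.847
outer loop
vertex -4.749 3.034 0.848
vertex -4.043 2.494 0.309
vertex -4.944 2.266 0.775
endloop
endfacet
facet normal -0.524 0.052 0.850
outer loop
vertex -4.749 3.034 0.848
vertex -4.944 2.266 0.775
vertex -3.117 2.106 1.911
endloop
endfacet
facet normal -0.490 0.205 -0.847
outer loop
vertex -4.944 2.266 0.775
vertex -4.043 2.494 0.309
vertex -4.611 1.632 0.429
endloop
endfacet
facet normal -0.460 -0.599 0.655
outer loop
vertex -4.944 2.266 0.775
vertex -4.611 1.632 0.429
vertex -3.117 2.106 1.911
endloop
endfacet
facet normal -0.490 0.205 -0.847
outer loop
vertex -4.611 1.632 0.429
vertex -4.043 2.494 0.309
vertex -3.945 1.502 0.012
endloop
endfacet
facet normal 0.003 -0.953 0.302
outer loop
vertex -4.611 1.632 0.429
vertex -3.945 1.502 0.012
vertex -3.117 2.106 1.911
endloop
endfacet
facet normal -0.489 0.205 -0.848
outer loop
vertex -3.945 1.502 0.012
vertex -4.043 2.494 0.309
vertex -3.336 1.954 -0.23
endloop
endfacet
facet normal 0.595 -0.804 -0.004
outer loop
vertex -3.945 1.502 0.012
vertex -3.336 1.954 -0.23
vertex -3.117 2.106 1.911
endloop
endfacet
facet normal -0.489 0.206 -0.848
outer loop
vertex -3.336 1.954 -0.23
vertex -4.043 2.494 0.309
vertex -3.141 2.722 -0.156
endloop
endfacet
facet normal 0.968 -0.238 -0.082
outer loop
vertex -3.336 1.954 -0.23
vertex -3.141 2.722 -0.156
vertex -3.117 2.106 1.911
endloop
endfacet
facet normal -0.489 0.205 -0.848
outer loop
vertex -3.141 2.722 -0.156
vertex -4.043 2.494 0.309
vertex -3.474 3.357 0.19
endloop
endfacet
facet normal 0.904 0.413 0.112
outer loop
vertex -3.141 2.722 -0.156
vertex -3.474 3.357 0.19
vertex -3.117 2.106 1.911
endloop
endfacet

endsolid


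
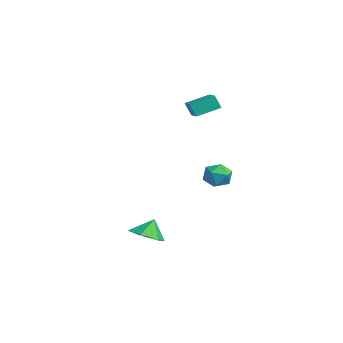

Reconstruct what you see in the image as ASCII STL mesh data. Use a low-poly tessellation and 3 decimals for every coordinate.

solid 
facet normal -0.949 0.185 -0.255
outer loop
vertex -2.091 0.475 2.637
vertex -1.967 1.747 3.1
vertex -1.838 0.727 1.877
endloop
endfacet
facet normal -0.090 -0.936 -0.340
outer loop
vertex -0.633 0.493 2.2
vertex -2.091 0.475 2.637
vertex -1.838 0.727 1.877
endloop
endfacet
facet normal -0.950 0.184 -0.254
outer loop
vertex -1.838 0.727 1.877
vertex -1.967 1.747 3.1
vertex -1.715 2.0 2.34
endloop
endfacet
facet normal 0.301 0.300 -0.905
outer loop
vertex -1.715 2.0 2.34
vertex -0.633 0.493 2.2
vertex -1.838 0.727 1.877
endloop
endfacet
facet normal -0.301 -0.300 0.905
outer loop
vertex -2.091 0.475 2.637
vertex -0.762 1.513 3.423
vertex -1.967 1.747 3.1
endloop
endfacet
facet normal -0.091 -0.935 -0.342
outer loop
vertex -0.885 0.24 2.96
vertex -2.091 0.475 2.637
vertex -0.633 0.493 2.2
endloop
endfacet
facet normal -0.301 -0.300 0.905
outer loop
vertex -0.885 0.24 2.96
vertex -0.762 1.513 3.423
vertex -2.091 0.475 2.637
endloop
endfacet
facet normal 0.090 0.936 0.341
outer loop
vertex -1.967 1.747 3.1
vertex -0.762 1.513 3.423
vertex -1.715 2.0 2.34
endloop
endfacet
facet normal 0.301 0.300 -0.905
outer loop
vertex -0.509 1.765 2.663
vertex -0.633 0.493 2.2
vertex -1.715 2.0 2.34
endloop
endfacet
facet normal 0.091 0.936 0.341
outer loop
vertex -1.715 2.0 2.34
vertex -0.762 1.513 3.423
vertex -0.509 1.765 2.663
endloop
endfacet
facet normal 0.950 -0.185 0.253
outer loop
vertex -0.509 1.765 2.663
vertex -0.885 0.24 2.96
vertex -0.633 0.493 2.2
endloop
endfacet
facet normal 0.949 -0.184 0.255
outer loop
vertex -0.762 1.513 3.423
vertex -0.885 0.24 2.96
vertex -0.509 1.765 2.663
endloop
endfacet
facet normal 0.463 0.609 0.644
outer loop
vertex 0.563 1.9 -1.289
vertex 0.572 1.301 -0.729
vertex 1.197 1.381 -1.254
endloop
endfacet
facet normal 0.634 0.773 -0.030
outer loop
vertex 0.563 1.9 -1.289
vertex 1.197 1.381 -1.254
vertex 0.89 1.605 -1.981
endloop
endfacet
facet normal 0.032 0.925 -0.379
outer loop
vertex 0.563 1.9 -1.289
vertex 0.89 1.605 -1.981
vertex 0.075 1.664 -1.905
endloop
endfacet
facet normal -0.512 0.855 0.078
outer loop
vertex 0.563 1.9 -1.289
vertex 0.075 1.664 -1.905
vertex -0.121 1.476 -1.131
endloop
endfacet
facet normal -0.245 0.660 0.710
outer loop
vertex 0.563 1.9 -1.289
vertex -0.121 1.476 -1.131
vertex 0.572 1.301 -0.729
endloop
endfacet
facet normal 0.924 0.194 -0.330
outer loop
vertex 0.89 1.605 -1.981
vertex 1.197 1.381 -1.254
vertex 1.101 0.824 -1.849
endloop
endfacet
facet normal 0.647 -0.071 0.759
outer loop
vertex 1.197 1.381 -1.254
vertex 0.572 1.301 -0.729
vertex 0.905 0.636 -1.075
endloop
endfacet
facet normal -0.500 0.011 0.866
outer loop
vertex 0.572 1.301 -0.729
vertex -0.121 1.476 -1.131
vertex 0.09 0.695 -0.999
endloop
endfacet
facet normal -0.932 0.328 -0.156
outer loop
vertex -0.121 1.476 -1.131
vertex 0.075 1.664 -1.905
vertex -0.217 0.919 -1.726
endloop
endfacet
facet normal -0.052 0.440 -0.896
outer loop
vertex 0.075 1.664 -1.905
vertex 0.89 1.605 -1.981
vertex 0.408 0.999 -2.251
endloop
endfacet
facet normal 0.512 -0.855 -0.078
outer loop
vertex 0.417 0.4 -1.691
vertex 1.101 0.824 -1.849
vertex 0.905 0.636 -1.075
endloop
endfacet
facet normal -0.032 -0.925 0.379
outer loop
vertex 0.417 0.4 -1.691
vertex 0.905 0.636 -1.075
vertex 0.09 0.695 -0.999
endloop
endfacet
facet normal -0.634 -0.773 0.030
outer loop
vertex 0.417 0.4 -1.691
vertex 0.09 0.695 -0.999
vertex -0.217 0.919 -1.726
endloop
endfacet
facet normal -0.463 -0.609 -0.644
outer loop
vertex 0.417 0.4 -1.691
vertex -0.217 0.919 -1.726
vertex 0.408 0.999 -2.251
endloop
endfacet
facet normal 0.245 -0.660 -0.710
outer loop
vertex 0.417 0.4 -1.691
vertex 0.408 0.999 -2.251
vertex 1.101 0.824 -1.849
endloop
endfacet
facet normal 0.932 -0.328 0.156
outer loop
vertex 0.905 0.636 -1.075
vertex 1.101 0.824 -1.849
vertex 1.197 1.381 -1.254
endloop
endfacet
facet normal 0.052 -0.440 0.896
outer loop
vertex 0.09 0.695 -0.999
vertex 0.905 0.636 -1.075
vertex 0.572 1.301 -0.729
endloop
endfacet
facet normal -0.924 -0.194 0.330
outer loop
vertex -0.217 0.919 -1.726
vertex 0.09 0.695 -0.999
vertex -0.121 1.476 -1.131
endloop
endfacet
facet normal -0.647 0.071 -0.759
outer loop
vertex 0.408 0.999 -2.251
vertex -0.217 0.919 -1.726
vertex 0.075 1.664 -1.905
endloop
endfacet
facet normal 0.500 -0.011 -0.866
outer loop
vertex 1.101 0.824 -1.849
vertex 0.408 0.999 -2.251
vertex 0.89 1.605 -1.981
endloop
endfacet
facet normal 0.151 -0.447 -0.882
outer loop
vertex 2.694 -3.748 -3.883
vertex 2.042 -3.183 -4.281
vertex 2.954 -2.916 -4.26
endloop
endfacet
facet normal 0.667 0.124 0.734
outer loop
vertex 2.694 -3.748 -3.883
vertex 2.954 -2.916 -4.26
vertex 1.878 -2.697 -3.319
endloop
endfacet
facet normal 0.151 -0.447 -0.882
outer loop
vertex 2.954 -2.916 -4.26
vertex 2.042 -3.183 -4.281
vertex 2.302 -2.351 -4.658
endloop
endfacet
facet normal 0.477 0.803 0.358
outer loop
vertex 2.954 -2.916 -4.26
vertex 2.302 -2.351 -4.658
vertex 1.878 -2.697 -3.319
endloop
endfacet
facet normal 0.150 -0.447 -0.882
outer loop
vertex 2.302 -2.351 -4.658
vertex 2.042 -3.183 -4.281
vertex 1.39 -2.618 -4.678
endloop
endfacet
facet normal -0.281 0.947 0.156
outer loop
vertex 2.302 -2.351 -4.658
vertex 1.39 -2.618 -4.678
vertex 1.878 -2.697 -3.319
endloop
endfacet
facet normal 0.151 -0.446 -0.882
outer loop
vertex 1.39 -2.618 -4.678
vertex 2.042 -3.183 -4.281
vertex 1.131 -3.451 -4.301
endloop
endfacet
facet normal -0.849 0.413 0.329
outer loop
vertex 1.39 -2.618 -4.678
vertex 1.131 -3.451 -4.301
vertex 1.878 -2.697 -3.319
endloop
endfacet
facet normal 0.151 -0.447 -0.882
outer loop
vertex 1.131 -3.451 -4.301
vertex 2.042 -3.183 -4.281
vertex 1.783 -4.016 -3.903
endloop
endfacet
facet normal -0.659 -0.264 0.704
outer loop
vertex 1.131 -3.451 -4.301
vertex 1.783 -4.016 -3.903
vertex 1.878 -2.697 -3.319
endloop
endfacet
facet normal 0.151 -0.447 -0.882
outer loop
vertex 1.783 -4.016 -3.903
vertex 2.042 -3.183 -4.281
vertex 2.694 -3.748 -3.883
endloop
endfacet
facet normal 0.100 -0.409 0.907
outer loop
vertex 1.783 -4.016 -3.903
vertex 2.694 -3.748 -3.883
vertex 1.878 -2.697 -3.319
endloop
endfacet

endsolid


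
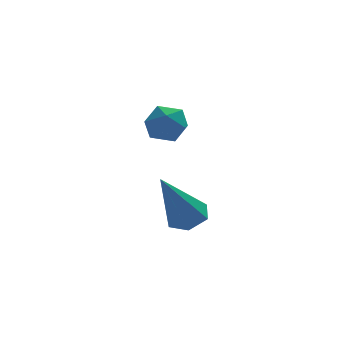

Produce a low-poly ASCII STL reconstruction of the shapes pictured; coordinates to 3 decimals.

solid 
facet normal 0.428 0.296 -0.854
outer loop
vertex 2.541 3.632 -1.939
vertex 2.075 4.123 -2.002
vertex 2.655 4.246 -1.669
endloop
endfacet
facet normal 0.747 -0.379 0.546
outer loop
vertex 2.541 3.632 -1.939
vertex 2.655 4.246 -1.669
vertex 1.145 3.477 -0.138
endloop
endfacet
facet normal 0.428 0.296 -0.854
outer loop
vertex 2.655 4.246 -1.669
vertex 2.075 4.123 -2.002
vertex 2.189 4.737 -1.732
endloop
endfacet
facet normal 0.458 0.527 0.716
outer loop
vertex 2.655 4.246 -1.669
vertex 2.189 4.737 -1.732
vertex 1.145 3.477 -0.138
endloop
endfacet
facet normal 0.426 0.297 -0.855
outer loop
vertex 2.189 4.737 -1.732
vertex 2.075 4.123 -2.002
vertex 1.608 4.614 -2.064
endloop
endfacet
facet normal -0.400 0.828 0.393
outer loop
vertex 2.189 4.737 -1.732
vertex 1.608 4.614 -2.064
vertex 1.145 3.477 -0.138
endloop
endfacet
facet normal 0.426 0.297 -0.855
outer loop
vertex 1.608 4.614 -2.064
vertex 2.075 4.123 -2.002
vertex 1.494 4.0 -2.334
endloop
endfacet
facet normal -0.969 0.224 -0.101
outer loop
vertex 1.608 4.614 -2.064
vertex 1.494 4.0 -2.334
vertex 1.145 3.477 -0.138
endloop
endfacet
facet normal 0.426 0.296 -0.855
outer loop
vertex 1.494 4.0 -2.334
vertex 2.075 4.123 -2.002
vertex 1.961 3.509 -2.271
endloop
endfacet
facet normal -0.680 -0.681 -0.270
outer loop
vertex 1.494 4.0 -2.334
vertex 1.961 3.509 -2.271
vertex 1.145 3.477 -0.138
endloop
endfacet
facet normal 0.427 0.295 -0.855
outer loop
vertex 1.961 3.509 -2.271
vertex 2.075 4.123 -2.002
vertex 2.541 3.632 -1.939
endloop
endfacet
facet normal 0.178 -0.983 0.053
outer loop
vertex 1.961 3.509 -2.271
vertex 2.541 3.632 -1.939
vertex 1.145 3.477 -0.138
endloop
endfacet
facet normal 0.320 0.530 0.785
outer loop
vertex 1.673 4.586 1.966
vertex 1.221 4.229 2.391
vertex 1.884 3.983 2.287
endloop
endfacet
facet normal 0.838 0.454 0.302
outer loop
vertex 1.673 4.586 1.966
vertex 1.884 3.983 2.287
vertex 2.062 4.107 1.606
endloop
endfacet
facet normal 0.607 0.730 -0.315
outer loop
vertex 1.673 4.586 1.966
vertex 2.062 4.107 1.606
vertex 1.509 4.43 1.288
endloop
endfacet
facet normal -0.055 0.976 -0.211
outer loop
vertex 1.673 4.586 1.966
vertex 1.509 4.43 1.288
vertex 0.989 4.506 1.773
endloop
endfacet
facet normal -0.232 0.852 0.469
outer loop
vertex 1.673 4.586 1.966
vertex 0.989 4.506 1.773
vertex 1.221 4.229 2.391
endloop
endfacet
facet normal 0.948 -0.244 0.203
outer loop
vertex 2.062 4.107 1.606
vertex 1.884 3.983 2.287
vertex 1.851 3.454 1.807
endloop
endfacet
facet normal 0.109 -0.123 0.986
outer loop
vertex 1.884 3.983 2.287
vertex 1.221 4.229 2.391
vertex 1.331 3.53 2.292
endloop
endfacet
facet normal -0.785 0.399 0.474
outer loop
vertex 1.221 4.229 2.391
vertex 0.989 4.506 1.773
vertex 0.778 3.853 1.974
endloop
endfacet
facet normal -0.497 0.600 -0.627
outer loop
vertex 0.989 4.506 1.773
vertex 1.509 4.43 1.288
vertex 0.956 3.977 1.293
endloop
endfacet
facet normal 0.574 0.203 -0.793
outer loop
vertex 1.509 4.43 1.288
vertex 2.062 4.107 1.606
vertex 1.619 3.731 1.189
endloop
endfacet
facet normal 0.055 -0.976 0.211
outer loop
vertex 1.167 3.374 1.614
vertex 1.851 3.454 1.807
vertex 1.331 3.53 2.292
endloop
endfacet
facet normal -0.607 -0.730 0.315
outer loop
vertex 1.167 3.374 1.614
vertex 1.331 3.53 2.292
vertex 0.778 3.853 1.974
endloop
endfacet
facet normal -0.838 -0.454 -0.302
outer loop
vertex 1.167 3.374 1.614
vertex 0.778 3.853 1.974
vertex 0.956 3.977 1.293
endloop
endfacet
facet normal -0.320 -0.530 -0.785
outer loop
vertex 1.167 3.374 1.614
vertex 0.956 3.977 1.293
vertex 1.619 3.731 1.189
endloop
endfacet
facet normal 0.232 -0.852 -0.469
outer loop
vertex 1.167 3.374 1.614
vertex 1.619 3.731 1.189
vertex 1.851 3.454 1.807
endloop
endfacet
facet normal 0.497 -0.600 0.627
outer loop
vertex 1.331 3.53 2.292
vertex 1.851 3.454 1.807
vertex 1.884 3.983 2.287
endloop
endfacet
facet normal -0.574 -0.203 0.793
outer loop
vertex 0.778 3.853 1.974
vertex 1.331 3.53 2.292
vertex 1.221 4.229 2.391
endloop
endfacet
facet normal -0.948 0.244 -0.203
outer loop
vertex 0.956 3.977 1.293
vertex 0.778 3.853 1.974
vertex 0.989 4.506 1.773
endloop
endfacet
facet normal -0.109 0.123 -0.986
outer loop
vertex 1.619 3.731 1.189
vertex 0.956 3.977 1.293
vertex 1.509 4.43 1.288
endloop
endfacet
facet normal 0.785 -0.399 -0.474
outer loop
vertex 1.851 3.454 1.807
vertex 1.619 3.731 1.189
vertex 2.062 4.107 1.606
endloop
endfacet

endsolid


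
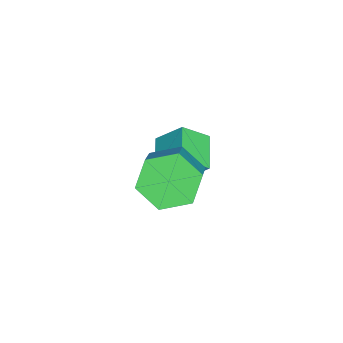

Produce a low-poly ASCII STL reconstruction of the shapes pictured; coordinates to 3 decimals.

solid 
facet normal -0.922 -0.218 0.320
outer loop
vertex -3.445 -2.64 -2.523
vertex -3.827 -1.945 -3.148
vertex -3.542 -3.429 -3.34
endloop
endfacet
facet normal 0.379 -0.688 0.619
outer loop
vertex -2.473 -3.175 -3.712
vertex -3.445 -2.64 -2.523
vertex -3.542 -3.429 -3.34
endloop
endfacet
facet normal -0.922 -0.218 0.320
outer loop
vertex -3.542 -3.429 -3.34
vertex -3.827 -1.945 -3.148
vertex -3.924 -2.734 -3.966
endloop
endfacet
facet normal -0.085 -0.692 -0.717
outer loop
vertex -3.924 -2.734 -3.966
vertex -2.473 -3.175 -3.712
vertex -3.542 -3.429 -3.34
endloop
endfacet
facet normal 0.085 0.692 0.717
outer loop
vertex -3.445 -2.64 -2.523
vertex -2.758 -1.691 -3.52
vertex -3.827 -1.945 -3.148
endloop
endfacet
facet normal 0.378 -0.688 0.619
outer loop
vertex -2.376 -2.386 -2.894
vertex -3.445 -2.64 -2.523
vertex -2.473 -3.175 -3.712
endloop
endfacet
facet normal 0.084 0.692 0.717
outer loop
vertex -2.376 -2.386 -2.894
vertex -2.758 -1.691 -3.52
vertex -3.445 -2.64 -2.523
endloop
endfacet
facet normal -0.379 0.688 -0.619
outer loop
vertex -3.827 -1.945 -3.148
vertex -2.758 -1.691 -3.52
vertex -3.924 -2.734 -3.966
endloop
endfacet
facet normal -0.085 -0.692 -0.717
outer loop
vertex -2.855 -2.48 -4.337
vertex -2.473 -3.175 -3.712
vertex -3.924 -2.734 -3.966
endloop
endfacet
facet normal -0.378 0.688 -0.619
outer loop
vertex -3.924 -2.734 -3.966
vertex -2.758 -1.691 -3.52
vertex -2.855 -2.48 -4.337
endloop
endfacet
facet normal 0.922 0.219 -0.320
outer loop
vertex -2.855 -2.48 -4.337
vertex -2.376 -2.386 -2.894
vertex -2.473 -3.175 -3.712
endloop
endfacet
facet normal 0.922 0.218 -0.320
outer loop
vertex -2.758 -1.691 -3.52
vertex -2.376 -2.386 -2.894
vertex -2.855 -2.48 -4.337
endloop
endfacet
facet normal -0.775 -0.134 -0.618
outer loop
vertex -0.64 -2.479 -3.061
vertex -1.209 -2.355 -2.375
vertex -0.938 -1.653 -2.867
endloop
endfacet
facet normal 0.538 0.372 -0.756
outer loop
vertex -0.64 -2.479 -3.061
vertex -0.938 -1.653 -2.867
vertex 0.577 -2.269 -2.092
endloop
endfacet
facet normal 0.538 0.371 -0.757
outer loop
vertex 0.577 -2.269 -2.092
vertex -0.938 -1.653 -2.867
vertex 0.279 -1.442 -1.898
endloop
endfacet
facet normal 0.775 0.135 0.617
outer loop
vertex 0.577 -2.269 -2.092
vertex 0.279 -1.442 -1.898
vertex 0.009 -2.145 -1.405
endloop
endfacet
facet normal -0.775 -0.134 -0.617
outer loop
vertex -0.938 -1.653 -2.867
vertex -1.209 -2.355 -2.375
vertex -1.506 -1.528 -2.181
endloop
endfacet
facet normal -0.017 0.981 -0.193
outer loop
vertex -0.938 -1.653 -2.867
vertex -1.506 -1.528 -2.181
vertex 0.279 -1.442 -1.898
endloop
endfacet
facet normal -0.017 0.981 -0.191
outer loop
vertex 0.279 -1.442 -1.898
vertex -1.506 -1.528 -2.181
vertex -0.289 -1.318 -1.211
endloop
endfacet
facet normal 0.775 0.135 0.617
outer loop
vertex 0.279 -1.442 -1.898
vertex -0.289 -1.318 -1.211
vertex 0.009 -2.145 -1.405
endloop
endfacet
facet normal -0.775 -0.134 -0.617
outer loop
vertex -1.506 -1.528 -2.181
vertex -1.209 -2.355 -2.375
vertex -1.777 -2.231 -1.688
endloop
endfacet
facet normal -0.555 0.610 0.565
outer loop
vertex -1.506 -1.528 -2.181
vertex -1.777 -2.231 -1.688
vertex -0.289 -1.318 -1.211
endloop
endfacet
facet normal -0.555 0.610 0.565
outer loop
vertex -0.289 -1.318 -1.211
vertex -1.777 -2.231 -1.688
vertex -0.56 -2.021 -0.719
endloop
endfacet
facet normal 0.775 0.134 0.618
outer loop
vertex -0.289 -1.318 -1.211
vertex -0.56 -2.021 -0.719
vertex 0.009 -2.145 -1.405
endloop
endfacet
facet normal -0.775 -0.135 -0.617
outer loop
vertex -1.777 -2.231 -1.688
vertex -1.209 -2.355 -2.375
vertex -1.479 -3.058 -1.882
endloop
endfacet
facet normal -0.538 -0.371 0.757
outer loop
vertex -1.777 -2.231 -1.688
vertex -1.479 -3.058 -1.882
vertex -0.56 -2.021 -0.719
endloop
endfacet
facet normal -0.538 -0.372 0.757
outer loop
vertex -0.56 -2.021 -0.719
vertex -1.479 -3.058 -1.882
vertex -0.262 -2.847 -0.913
endloop
endfacet
facet normal 0.775 0.134 0.618
outer loop
vertex -0.56 -2.021 -0.719
vertex -0.262 -2.847 -0.913
vertex 0.009 -2.145 -1.405
endloop
endfacet
facet normal -0.775 -0.135 -0.617
outer loop
vertex -1.479 -3.058 -1.882
vertex -1.209 -2.355 -2.375
vertex -0.911 -3.182 -2.569
endloop
endfacet
facet normal 0.018 -0.981 0.192
outer loop
vertex -1.479 -3.058 -1.882
vertex -0.911 -3.182 -2.569
vertex -0.262 -2.847 -0.913
endloop
endfacet
facet normal 0.016 -0.981 0.192
outer loop
vertex -0.262 -2.847 -0.913
vertex -0.911 -3.182 -2.569
vertex 0.306 -2.972 -1.599
endloop
endfacet
facet normal 0.775 0.134 0.617
outer loop
vertex -0.262 -2.847 -0.913
vertex 0.306 -2.972 -1.599
vertex 0.009 -2.145 -1.405
endloop
endfacet
facet normal -0.775 -0.134 -0.618
outer loop
vertex -0.911 -3.182 -2.569
vertex -1.209 -2.355 -2.375
vertex -0.64 -2.479 -3.061
endloop
endfacet
facet normal 0.556 -0.610 -0.565
outer loop
vertex -0.911 -3.182 -2.569
vertex -0.64 -2.479 -3.061
vertex 0.306 -2.972 -1.599
endloop
endfacet
facet normal 0.555 -0.610 -0.565
outer loop
vertex 0.306 -2.972 -1.599
vertex -0.64 -2.479 -3.061
vertex 0.577 -2.269 -2.092
endloop
endfacet
facet normal 0.775 0.134 0.617
outer loop
vertex 0.306 -2.972 -1.599
vertex 0.577 -2.269 -2.092
vertex 0.009 -2.145 -1.405
endloop
endfacet

endsolid


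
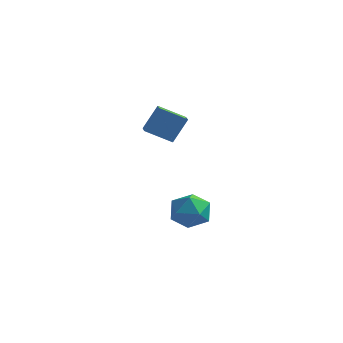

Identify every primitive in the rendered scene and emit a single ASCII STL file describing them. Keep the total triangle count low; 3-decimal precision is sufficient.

solid 
facet normal -0.300 -0.461 -0.835
outer loop
vertex -0.682 -4.181 3.06
vertex -2.033 -4.665 3.813
vertex -1.22 -3.212 2.718
endloop
endfacet
facet normal 0.833 0.299 -0.465
outer loop
vertex -0.727 -2.455 4.087
vertex -0.682 -4.181 3.06
vertex -1.22 -3.212 2.718
endloop
endfacet
facet normal -0.301 -0.461 -0.835
outer loop
vertex -1.22 -3.212 2.718
vertex -2.033 -4.665 3.813
vertex -2.57 -3.695 3.471
endloop
endfacet
facet normal -0.464 0.836 -0.295
outer loop
vertex -2.57 -3.695 3.471
vertex -0.727 -2.455 4.087
vertex -1.22 -3.212 2.718
endloop
endfacet
facet normal 0.464 -0.835 0.295
outer loop
vertex -0.682 -4.181 3.06
vertex -1.54 -3.908 5.182
vertex -2.033 -4.665 3.813
endloop
endfacet
facet normal 0.834 0.298 -0.464
outer loop
vertex -0.19 -3.425 4.429
vertex -0.682 -4.181 3.06
vertex -0.727 -2.455 4.087
endloop
endfacet
facet normal 0.463 -0.836 0.295
outer loop
vertex -0.19 -3.425 4.429
vertex -1.54 -3.908 5.182
vertex -0.682 -4.181 3.06
endloop
endfacet
facet normal -0.834 -0.298 0.465
outer loop
vertex -2.033 -4.665 3.813
vertex -1.54 -3.908 5.182
vertex -2.57 -3.695 3.471
endloop
endfacet
facet normal -0.464 0.836 -0.295
outer loop
vertex -2.078 -2.939 4.84
vertex -0.727 -2.455 4.087
vertex -2.57 -3.695 3.471
endloop
endfacet
facet normal -0.834 -0.299 0.465
outer loop
vertex -2.57 -3.695 3.471
vertex -1.54 -3.908 5.182
vertex -2.078 -2.939 4.84
endloop
endfacet
facet normal 0.300 0.461 0.835
outer loop
vertex -2.078 -2.939 4.84
vertex -0.19 -3.425 4.429
vertex -0.727 -2.455 4.087
endloop
endfacet
facet normal 0.300 0.461 0.835
outer loop
vertex -1.54 -3.908 5.182
vertex -0.19 -3.425 4.429
vertex -2.078 -2.939 4.84
endloop
endfacet
facet normal 0.262 0.371 0.891
outer loop
vertex -0.34 -2.449 -1.459
vertex -0.033 -3.568 -1.083
vertex 0.798 -2.857 -1.624
endloop
endfacet
facet normal 0.361 0.854 0.375
outer loop
vertex -0.34 -2.449 -1.459
vertex 0.798 -2.857 -1.624
vertex 0.24 -2.232 -2.51
endloop
endfacet
facet normal -0.266 0.962 0.052
outer loop
vertex -0.34 -2.449 -1.459
vertex 0.24 -2.232 -2.51
vertex -0.936 -2.557 -2.518
endloop
endfacet
facet normal -0.753 0.546 0.368
outer loop
vertex -0.34 -2.449 -1.459
vertex -0.936 -2.557 -2.518
vertex -1.104 -3.383 -1.636
endloop
endfacet
facet normal -0.426 0.181 0.886
outer loop
vertex -0.34 -2.449 -1.459
vertex -1.104 -3.383 -1.636
vertex -0.033 -3.568 -1.083
endloop
endfacet
facet normal 0.811 0.576 -0.105
outer loop
vertex 0.24 -2.232 -2.51
vertex 0.798 -2.857 -1.624
vertex 0.904 -3.217 -2.784
endloop
endfacet
facet normal 0.651 -0.205 0.731
outer loop
vertex 0.798 -2.857 -1.624
vertex -0.033 -3.568 -1.083
vertex 0.736 -4.043 -1.902
endloop
endfacet
facet normal -0.462 -0.513 0.724
outer loop
vertex -0.033 -3.568 -1.083
vertex -1.104 -3.383 -1.636
vertex -0.44 -4.368 -1.91
endloop
endfacet
facet normal -0.990 0.079 -0.115
outer loop
vertex -1.104 -3.383 -1.636
vertex -0.936 -2.557 -2.518
vertex -0.998 -3.743 -2.796
endloop
endfacet
facet normal -0.204 0.752 -0.627
outer loop
vertex -0.936 -2.557 -2.518
vertex 0.24 -2.232 -2.51
vertex -0.167 -3.032 -3.337
endloop
endfacet
facet normal 0.753 -0.546 -0.368
outer loop
vertex 0.14 -4.151 -2.961
vertex 0.904 -3.217 -2.784
vertex 0.736 -4.043 -1.902
endloop
endfacet
facet normal 0.266 -0.962 -0.052
outer loop
vertex 0.14 -4.151 -2.961
vertex 0.736 -4.043 -1.902
vertex -0.44 -4.368 -1.91
endloop
endfacet
facet normal -0.361 -0.854 -0.375
outer loop
vertex 0.14 -4.151 -2.961
vertex -0.44 -4.368 -1.91
vertex -0.998 -3.743 -2.796
endloop
endfacet
facet normal -0.262 -0.371 -0.891
outer loop
vertex 0.14 -4.151 -2.961
vertex -0.998 -3.743 -2.796
vertex -0.167 -3.032 -3.337
endloop
endfacet
facet normal 0.426 -0.181 -0.886
outer loop
vertex 0.14 -4.151 -2.961
vertex -0.167 -3.032 -3.337
vertex 0.904 -3.217 -2.784
endloop
endfacet
facet normal 0.990 -0.079 0.115
outer loop
vertex 0.736 -4.043 -1.902
vertex 0.904 -3.217 -2.784
vertex 0.798 -2.857 -1.624
endloop
endfacet
facet normal 0.204 -0.752 0.627
outer loop
vertex -0.44 -4.368 -1.91
vertex 0.736 -4.043 -1.902
vertex -0.033 -3.568 -1.083
endloop
endfacet
facet normal -0.811 -0.576 0.105
outer loop
vertex -0.998 -3.743 -2.796
vertex -0.44 -4.368 -1.91
vertex -1.104 -3.383 -1.636
endloop
endfacet
facet normal -0.651 0.205 -0.731
outer loop
vertex -0.167 -3.032 -3.337
vertex -0.998 -3.743 -2.796
vertex -0.936 -2.557 -2.518
endloop
endfacet
facet normal 0.462 0.513 -0.724
outer loop
vertex 0.904 -3.217 -2.784
vertex -0.167 -3.032 -3.337
vertex 0.24 -2.232 -2.51
endloop
endfacet

endsolid


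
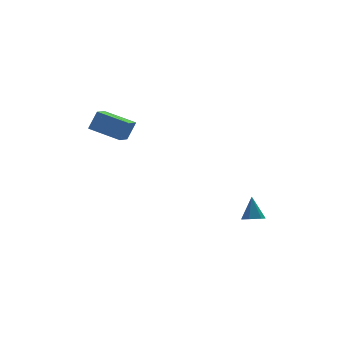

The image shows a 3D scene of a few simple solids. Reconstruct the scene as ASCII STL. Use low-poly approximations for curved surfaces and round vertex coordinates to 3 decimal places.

solid 
facet normal -0.143 -0.445 -0.884
outer loop
vertex 3.221 -2.185 -3.436
vertex 2.786 -2.572 -3.171
vertex 2.605 -2.013 -3.423
endloop
endfacet
facet normal 0.265 0.957 -0.120
outer loop
vertex 3.221 -2.185 -3.436
vertex 2.605 -2.013 -3.423
vertex 2.994 -1.928 -1.889
endloop
endfacet
facet normal -0.143 -0.445 -0.884
outer loop
vertex 2.605 -2.013 -3.423
vertex 2.786 -2.572 -3.171
vertex 2.17 -2.4 -3.158
endloop
endfacet
facet normal -0.621 0.776 0.114
outer loop
vertex 2.605 -2.013 -3.423
vertex 2.17 -2.4 -3.158
vertex 2.994 -1.928 -1.889
endloop
endfacet
facet normal -0.143 -0.444 -0.884
outer loop
vertex 2.17 -2.4 -3.158
vertex 2.786 -2.572 -3.171
vertex 2.352 -2.96 -2.906
endloop
endfacet
facet normal -0.834 -0.023 0.551
outer loop
vertex 2.17 -2.4 -3.158
vertex 2.352 -2.96 -2.906
vertex 2.994 -1.928 -1.889
endloop
endfacet
facet normal -0.143 -0.444 -0.884
outer loop
vertex 2.352 -2.96 -2.906
vertex 2.786 -2.572 -3.171
vertex 2.968 -3.132 -2.919
endloop
endfacet
facet normal -0.163 -0.639 0.751
outer loop
vertex 2.352 -2.96 -2.906
vertex 2.968 -3.132 -2.919
vertex 2.994 -1.928 -1.889
endloop
endfacet
facet normal -0.142 -0.444 -0.884
outer loop
vertex 2.968 -3.132 -2.919
vertex 2.786 -2.572 -3.171
vertex 3.403 -2.744 -3.184
endloop
endfacet
facet normal 0.723 -0.458 0.517
outer loop
vertex 2.968 -3.132 -2.919
vertex 3.403 -2.744 -3.184
vertex 2.994 -1.928 -1.889
endloop
endfacet
facet normal -0.143 -0.445 -0.884
outer loop
vertex 3.403 -2.744 -3.184
vertex 2.786 -2.572 -3.171
vertex 3.221 -2.185 -3.436
endloop
endfacet
facet normal 0.936 0.341 0.081
outer loop
vertex 3.403 -2.744 -3.184
vertex 3.221 -2.185 -3.436
vertex 2.994 -1.928 -1.889
endloop
endfacet
facet normal -0.622 -0.698 0.355
outer loop
vertex -3.478 -0.982 4.271
vertex -4.66 0.324 4.767
vertex -4.0 -1.054 3.216
endloop
endfacet
facet normal 0.646 -0.714 -0.271
outer loop
vertex -3.26 -0.224 2.793
vertex -3.478 -0.982 4.271
vertex -4.0 -1.054 3.216
endloop
endfacet
facet normal -0.622 -0.698 0.355
outer loop
vertex -4.0 -1.054 3.216
vertex -4.66 0.324 4.767
vertex -5.182 0.252 3.711
endloop
endfacet
facet normal -0.443 -0.061 -0.895
outer loop
vertex -5.182 0.252 3.711
vertex -3.26 -0.224 2.793
vertex -4.0 -1.054 3.216
endloop
endfacet
facet normal 0.443 0.061 0.895
outer loop
vertex -3.478 -0.982 4.271
vertex -3.92 1.154 4.344
vertex -4.66 0.324 4.767
endloop
endfacet
facet normal 0.646 -0.714 -0.271
outer loop
vertex -2.738 -0.152 3.849
vertex -3.478 -0.982 4.271
vertex -3.26 -0.224 2.793
endloop
endfacet
facet normal 0.442 0.061 0.895
outer loop
vertex -2.738 -0.152 3.849
vertex -3.92 1.154 4.344
vertex -3.478 -0.982 4.271
endloop
endfacet
facet normal -0.646 0.714 0.271
outer loop
vertex -4.66 0.324 4.767
vertex -3.92 1.154 4.344
vertex -5.182 0.252 3.711
endloop
endfacet
facet normal -0.442 -0.061 -0.895
outer loop
vertex -4.442 1.082 3.289
vertex -3.26 -0.224 2.793
vertex -5.182 0.252 3.711
endloop
endfacet
facet normal -0.646 0.714 0.271
outer loop
vertex -5.182 0.252 3.711
vertex -3.92 1.154 4.344
vertex -4.442 1.082 3.289
endloop
endfacet
facet normal 0.622 0.698 -0.355
outer loop
vertex -4.442 1.082 3.289
vertex -2.738 -0.152 3.849
vertex -3.26 -0.224 2.793
endloop
endfacet
facet normal 0.622 0.698 -0.355
outer loop
vertex -3.92 1.154 4.344
vertex -2.738 -0.152 3.849
vertex -4.442 1.082 3.289
endloop
endfacet

endsolid


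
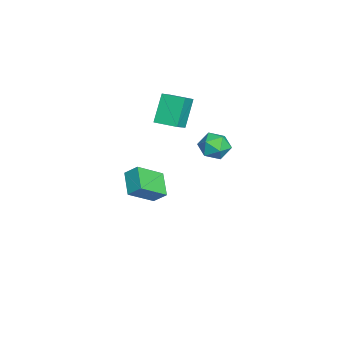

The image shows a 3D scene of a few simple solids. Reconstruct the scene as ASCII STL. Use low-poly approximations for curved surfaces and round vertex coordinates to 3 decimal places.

solid 
facet normal -0.506 0.190 0.842
outer loop
vertex -1.152 -3.019 3.337
vertex -0.753 -1.919 3.328
vertex -2.032 -2.704 2.737
endloop
endfacet
facet normal -0.341 -0.940 0.007
outer loop
vertex -1.187 -3.021 1.332
vertex -1.152 -3.019 3.337
vertex -2.032 -2.704 2.737
endloop
endfacet
facet normal -0.505 0.189 0.842
outer loop
vertex -2.032 -2.704 2.737
vertex -0.753 -1.919 3.328
vertex -1.633 -1.604 2.729
endloop
endfacet
facet normal -0.792 0.283 -0.540
outer loop
vertex -1.633 -1.604 2.729
vertex -1.187 -3.021 1.332
vertex -2.032 -2.704 2.737
endloop
endfacet
facet normal 0.792 -0.283 0.540
outer loop
vertex -1.152 -3.019 3.337
vertex 0.092 -2.236 1.923
vertex -0.753 -1.919 3.328
endloop
endfacet
facet normal -0.341 -0.940 0.007
outer loop
vertex -0.307 -3.336 1.931
vertex -1.152 -3.019 3.337
vertex -1.187 -3.021 1.332
endloop
endfacet
facet normal 0.792 -0.283 0.540
outer loop
vertex -0.307 -3.336 1.931
vertex 0.092 -2.236 1.923
vertex -1.152 -3.019 3.337
endloop
endfacet
facet normal 0.341 0.940 -0.007
outer loop
vertex -0.753 -1.919 3.328
vertex 0.092 -2.236 1.923
vertex -1.633 -1.604 2.729
endloop
endfacet
facet normal -0.793 0.283 -0.540
outer loop
vertex -0.788 -1.921 1.323
vertex -1.187 -3.021 1.332
vertex -1.633 -1.604 2.729
endloop
endfacet
facet normal 0.341 0.940 -0.007
outer loop
vertex -1.633 -1.604 2.729
vertex 0.092 -2.236 1.923
vertex -0.788 -1.921 1.323
endloop
endfacet
facet normal 0.505 -0.190 -0.842
outer loop
vertex -0.788 -1.921 1.323
vertex -0.307 -3.336 1.931
vertex -1.187 -3.021 1.332
endloop
endfacet
facet normal 0.506 -0.190 -0.842
outer loop
vertex 0.092 -2.236 1.923
vertex -0.307 -3.336 1.931
vertex -0.788 -1.921 1.323
endloop
endfacet
facet normal 0.491 0.763 0.420
outer loop
vertex 3.499 0.375 2.894
vertex 3.533 -0.027 3.584
vertex 4.118 -0.107 3.045
endloop
endfacet
facet normal 0.631 0.724 -0.278
outer loop
vertex 3.499 0.375 2.894
vertex 4.118 -0.107 3.045
vertex 3.787 -0.097 2.318
endloop
endfacet
facet normal 0.014 0.777 -0.630
outer loop
vertex 3.499 0.375 2.894
vertex 3.787 -0.097 2.318
vertex 2.998 -0.011 2.407
endloop
endfacet
facet normal -0.509 0.848 -0.149
outer loop
vertex 3.499 0.375 2.894
vertex 2.998 -0.011 2.407
vertex 2.841 0.032 3.189
endloop
endfacet
facet normal -0.214 0.839 0.500
outer loop
vertex 3.499 0.375 2.894
vertex 2.841 0.032 3.189
vertex 3.533 -0.027 3.584
endloop
endfacet
facet normal 0.908 0.079 -0.412
outer loop
vertex 3.787 -0.097 2.318
vertex 4.118 -0.107 3.045
vertex 3.999 -0.792 2.651
endloop
endfacet
facet normal 0.681 0.141 0.718
outer loop
vertex 4.118 -0.107 3.045
vertex 3.533 -0.027 3.584
vertex 3.842 -0.749 3.433
endloop
endfacet
facet normal -0.461 0.265 0.847
outer loop
vertex 3.533 -0.027 3.584
vertex 2.841 0.032 3.189
vertex 3.053 -0.663 3.522
endloop
endfacet
facet normal -0.938 0.280 -0.204
outer loop
vertex 2.841 0.032 3.189
vertex 2.998 -0.011 2.407
vertex 2.722 -0.653 2.795
endloop
endfacet
facet normal -0.093 0.166 -0.982
outer loop
vertex 2.998 -0.011 2.407
vertex 3.787 -0.097 2.318
vertex 3.307 -0.733 2.256
endloop
endfacet
facet normal 0.509 -0.848 0.149
outer loop
vertex 3.341 -1.135 2.946
vertex 3.999 -0.792 2.651
vertex 3.842 -0.749 3.433
endloop
endfacet
facet normal -0.014 -0.777 0.630
outer loop
vertex 3.341 -1.135 2.946
vertex 3.842 -0.749 3.433
vertex 3.053 -0.663 3.522
endloop
endfacet
facet normal -0.631 -0.724 0.278
outer loop
vertex 3.341 -1.135 2.946
vertex 3.053 -0.663 3.522
vertex 2.722 -0.653 2.795
endloop
endfacet
facet normal -0.491 -0.763 -0.420
outer loop
vertex 3.341 -1.135 2.946
vertex 2.722 -0.653 2.795
vertex 3.307 -0.733 2.256
endloop
endfacet
facet normal 0.214 -0.839 -0.500
outer loop
vertex 3.341 -1.135 2.946
vertex 3.307 -0.733 2.256
vertex 3.999 -0.792 2.651
endloop
endfacet
facet normal 0.938 -0.280 0.204
outer loop
vertex 3.842 -0.749 3.433
vertex 3.999 -0.792 2.651
vertex 4.118 -0.107 3.045
endloop
endfacet
facet normal 0.093 -0.166 0.982
outer loop
vertex 3.053 -0.663 3.522
vertex 3.842 -0.749 3.433
vertex 3.533 -0.027 3.584
endloop
endfacet
facet normal -0.908 -0.079 0.412
outer loop
vertex 2.722 -0.653 2.795
vertex 3.053 -0.663 3.522
vertex 2.841 0.032 3.189
endloop
endfacet
facet normal -0.681 -0.141 -0.718
outer loop
vertex 3.307 -0.733 2.256
vertex 2.722 -0.653 2.795
vertex 2.998 -0.011 2.407
endloop
endfacet
facet normal 0.461 -0.265 -0.847
outer loop
vertex 3.999 -0.792 2.651
vertex 3.307 -0.733 2.256
vertex 3.787 -0.097 2.318
endloop
endfacet
facet normal -0.854 -0.190 0.484
outer loop
vertex -1.436 -4.82 -2.366
vertex -1.242 -4.184 -1.775
vertex -2.234 -3.682 -3.328
endloop
endfacet
facet normal -0.217 -0.715 -0.665
outer loop
vertex -1.038 -3.416 -4.005
vertex -1.436 -4.82 -2.366
vertex -2.234 -3.682 -3.328
endloop
endfacet
facet normal -0.854 -0.190 0.484
outer loop
vertex -2.234 -3.682 -3.328
vertex -1.242 -4.184 -1.775
vertex -2.04 -3.046 -2.736
endloop
endfacet
facet normal -0.472 0.674 -0.569
outer loop
vertex -2.04 -3.046 -2.736
vertex -1.038 -3.416 -4.005
vertex -2.234 -3.682 -3.328
endloop
endfacet
facet normal 0.472 -0.673 0.569
outer loop
vertex -1.436 -4.82 -2.366
vertex -0.046 -3.918 -2.452
vertex -1.242 -4.184 -1.775
endloop
endfacet
facet normal -0.218 -0.714 -0.665
outer loop
vertex -0.24 -4.554 -3.044
vertex -1.436 -4.82 -2.366
vertex -1.038 -3.416 -4.005
endloop
endfacet
facet normal 0.472 -0.673 0.569
outer loop
vertex -0.24 -4.554 -3.044
vertex -0.046 -3.918 -2.452
vertex -1.436 -4.82 -2.366
endloop
endfacet
facet normal 0.218 0.714 0.665
outer loop
vertex -1.242 -4.184 -1.775
vertex -0.046 -3.918 -2.452
vertex -2.04 -3.046 -2.736
endloop
endfacet
facet normal -0.472 0.673 -0.569
outer loop
vertex -0.844 -2.78 -3.414
vertex -1.038 -3.416 -4.005
vertex -2.04 -3.046 -2.736
endloop
endfacet
facet normal 0.218 0.715 0.665
outer loop
vertex -2.04 -3.046 -2.736
vertex -0.046 -3.918 -2.452
vertex -0.844 -2.78 -3.414
endloop
endfacet
facet normal 0.854 0.190 -0.484
outer loop
vertex -0.844 -2.78 -3.414
vertex -0.24 -4.554 -3.044
vertex -1.038 -3.416 -4.005
endloop
endfacet
facet normal 0.854 0.190 -0.484
outer loop
vertex -0.046 -3.918 -2.452
vertex -0.24 -4.554 -3.044
vertex -0.844 -2.78 -3.414
endloop
endfacet

endsolid
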